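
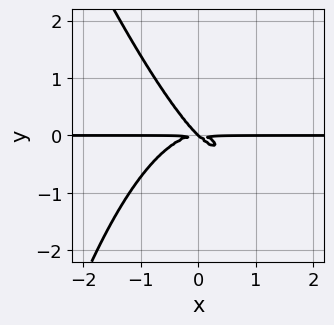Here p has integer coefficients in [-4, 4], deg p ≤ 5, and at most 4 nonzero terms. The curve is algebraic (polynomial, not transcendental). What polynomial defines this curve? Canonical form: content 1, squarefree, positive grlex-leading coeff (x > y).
3*x^3*y + x^2*y^2 + 3*x*y^2 + 3*y^3

1. deg p = 4.
2. Checking where it meets the axes: it crosses the y-axis at the gridline y = 0; every point of the x-axis in the box is on the curve.
3. Putting this together gives p.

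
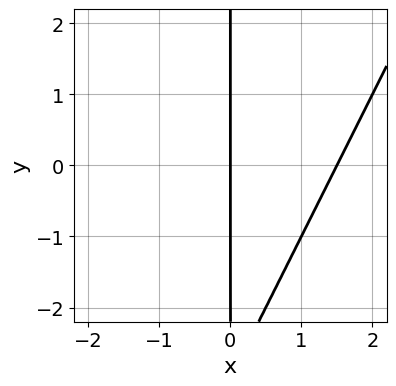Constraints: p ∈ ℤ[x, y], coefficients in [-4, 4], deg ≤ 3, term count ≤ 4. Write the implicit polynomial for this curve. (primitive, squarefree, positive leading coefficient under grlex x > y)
Degree: the shape is more complex than any degree-1 curve, so deg p = 2.
Checking where it meets the axes: it meets the x-axis at x = 0 (among the integer gridlines); the visible y-axis segment lies entirely on the curve.
Fitting integer coefficients to these (and the overall shape) gives p.

2*x^2 - x*y - 3*x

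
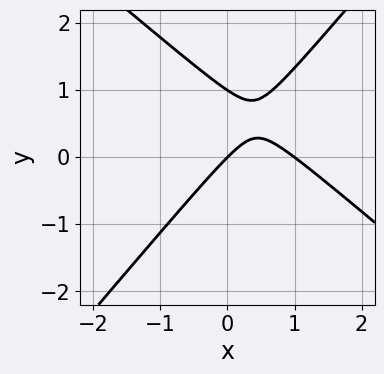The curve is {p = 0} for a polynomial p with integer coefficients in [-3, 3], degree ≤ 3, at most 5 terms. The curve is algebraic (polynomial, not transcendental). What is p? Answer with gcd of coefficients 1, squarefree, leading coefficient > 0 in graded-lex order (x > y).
3*x^2 + x*y - 3*y^2 - 3*x + 3*y

(a) Degree: no degree-1 curve has this shape, so deg p = 2.
(b) Against the integer gridlines: among the integer gridlines, it crosses the y-axis at y ∈ {0, 1}; among the integer gridlines, it crosses the x-axis at x ∈ {0, 1}.
(c) The integer polynomial consistent with all of this is the stated p.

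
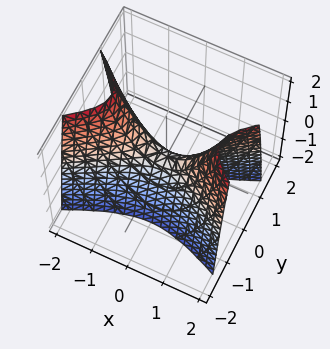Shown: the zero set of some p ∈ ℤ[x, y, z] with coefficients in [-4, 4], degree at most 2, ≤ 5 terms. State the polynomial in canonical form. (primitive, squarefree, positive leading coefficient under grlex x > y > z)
x^2 - 3*y^2 - z

(a) Degree: a saddle surface; a quadric, so deg p = 2.
(b) Symmetries: the x ↦ −x reflection is a symmetry, so x appears only in even powers; it's symmetric under y → −y, forcing even powers of y.
(c) Against the integer gridlines: it meets the x-axis at x = 0 (among the integer gridlines); it meets the z-axis at z = 0 (among the integer gridlines).
(d) Matching integer coefficients to the picture gives p.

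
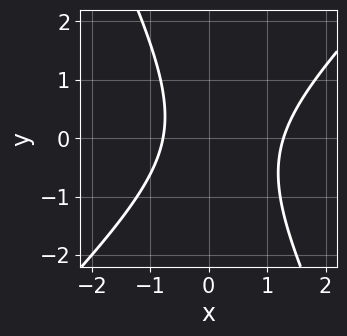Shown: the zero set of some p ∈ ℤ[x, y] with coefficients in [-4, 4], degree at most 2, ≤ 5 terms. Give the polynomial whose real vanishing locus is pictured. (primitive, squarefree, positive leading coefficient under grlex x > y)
2*x^2 - x*y - y^2 - x - 2

Degree: no degree-1 curve has this shape, so deg p = 2.
Reading off the gridlines: no y-intercept at any integer in the box.
The integer polynomial consistent with all of this is the stated p.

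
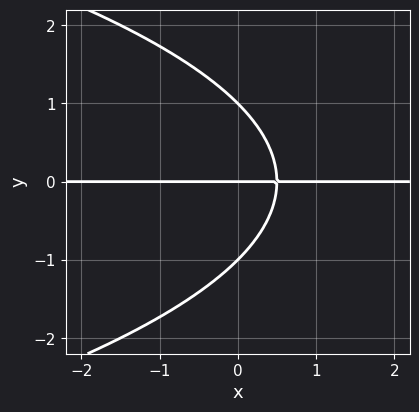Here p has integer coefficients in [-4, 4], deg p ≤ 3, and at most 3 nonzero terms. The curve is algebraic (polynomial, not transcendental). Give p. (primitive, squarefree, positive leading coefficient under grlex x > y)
y^3 + 2*x*y - y

(a) deg p = 3. The shape is more complex than any degree-2 curve.
(b) Checking where it meets the axes: the visible x-axis segment lies entirely on the curve; among the integer gridlines, it crosses the y-axis at y ∈ {-1, 0, 1}.
(c) Fitting integer coefficients to these (and the overall shape) gives p.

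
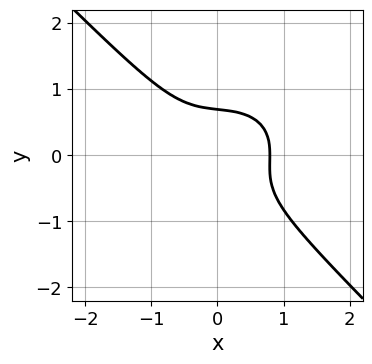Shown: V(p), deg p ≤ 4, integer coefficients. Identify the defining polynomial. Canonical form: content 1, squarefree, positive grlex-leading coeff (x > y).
2*x^3 + x*y^2 + 3*y^3 - 1

1. The degree is 3 — the shape is more complex than any degree-2 curve.
2. Putting this together gives p.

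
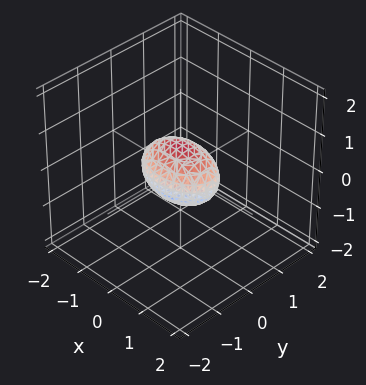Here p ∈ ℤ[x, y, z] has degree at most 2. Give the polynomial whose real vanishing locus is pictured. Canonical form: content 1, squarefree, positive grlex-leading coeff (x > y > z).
(a) Degree: bounded and convex; a quadric, so deg p = 2.
(b) Symmetries: it's symmetric under z → −z, forcing even powers of z; mirror symmetry y ↦ −y ⇒ only even powers of y; mirror symmetry x ↦ −x ⇒ only even powers of x.
(c) Observable constraints: among the integer gridlines, it crosses the x-axis at x ∈ {-1, 1}.
(d) Assembling these constraints gives the stated polynomial.

x^2 + 2*y^2 + 2*z^2 - 1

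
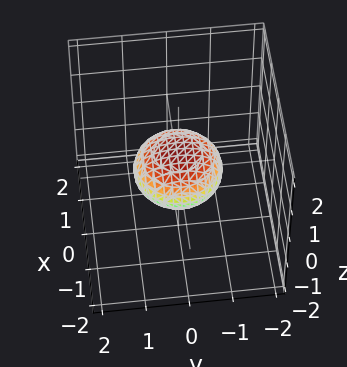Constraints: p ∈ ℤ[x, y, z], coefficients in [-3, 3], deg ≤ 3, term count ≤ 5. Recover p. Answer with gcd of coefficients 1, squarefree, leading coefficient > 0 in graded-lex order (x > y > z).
x^2 + y^2 + 2*z^2 - 1

1. The degree is 2 — a closed, bounded, convex surface; a quadric.
2. Symmetries: every cross-section ⟂ z is a circle, so x, y appear only via x² + y²; it's symmetric under z → −z, forcing even powers of z.
3. From the visible intercepts: among the integer gridlines, it crosses the y-axis at y ∈ {-1, 1}; a circular section at z = 0 has radius exactly 1; the x-axis gridline crossings are at x ∈ {-1, 1}.
4. Solving for integer coefficients yields p as stated.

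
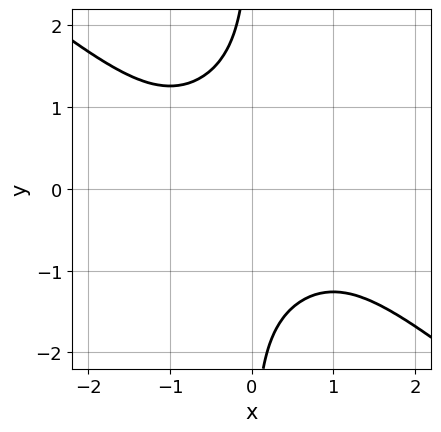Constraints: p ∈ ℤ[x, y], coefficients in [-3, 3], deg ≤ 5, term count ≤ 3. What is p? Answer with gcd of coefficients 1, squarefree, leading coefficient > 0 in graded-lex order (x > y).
x^4 + 2*x*y^3 + 3

First, deg p = 4. A generic line meets the curve in up to 4 points.
Then, from the axis intercepts and sections: no x-intercept at any integer in the box; the curve avoids every integer y-axis point in the box.
Finally, matching integer coefficients to the picture gives p.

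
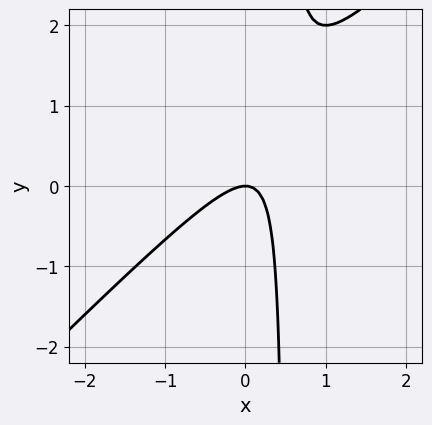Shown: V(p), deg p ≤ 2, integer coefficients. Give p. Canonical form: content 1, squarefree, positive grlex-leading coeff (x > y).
2*x^2 - 2*x*y + y

1. The degree is 2 — no degree-1 curve has this shape.
2. Reading off the gridlines: it crosses the x-axis at the gridline x = 0; it crosses the y-axis at the gridline y = 0.
3. Fitting integer coefficients to these (and the overall shape) gives p.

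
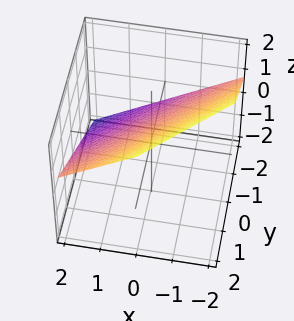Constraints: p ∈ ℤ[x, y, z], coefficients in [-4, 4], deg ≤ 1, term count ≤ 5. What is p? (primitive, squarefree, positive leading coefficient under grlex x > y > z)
2*x - 2*y + 3*z - 2

The degree is 1 — the surface is flat (a plane).
Observable constraints: it meets the y-axis at y = -1 (among the integer gridlines); it crosses the x-axis at the gridline x = 1.
Putting this together gives p.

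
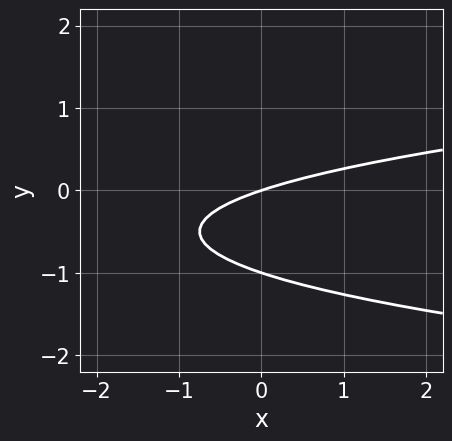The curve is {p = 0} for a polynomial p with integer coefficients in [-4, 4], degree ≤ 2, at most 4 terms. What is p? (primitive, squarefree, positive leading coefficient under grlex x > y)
3*y^2 - x + 3*y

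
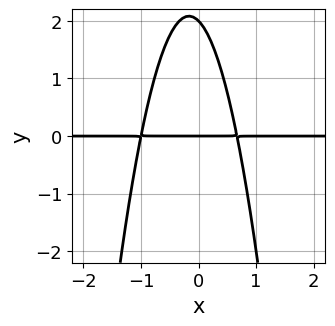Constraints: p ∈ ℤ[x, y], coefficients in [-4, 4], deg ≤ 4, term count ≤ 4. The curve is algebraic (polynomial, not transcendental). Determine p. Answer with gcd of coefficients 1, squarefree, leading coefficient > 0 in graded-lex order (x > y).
The degree is 3 — the shape is more complex than any degree-2 curve.
Reading off the gridlines: among the integer gridlines, it crosses the y-axis at y ∈ {0, 2}; every point of the x-axis in the box is on the curve.
Fitting integer coefficients to these (and the overall shape) gives p.

3*x^2*y + x*y + y^2 - 2*y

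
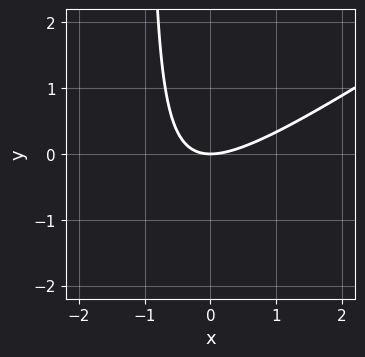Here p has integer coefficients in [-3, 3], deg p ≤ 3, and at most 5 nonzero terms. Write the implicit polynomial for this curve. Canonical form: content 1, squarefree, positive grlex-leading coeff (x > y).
2*x^2 - 3*x*y - 3*y

First, degree: the shape is more complex than any degree-1 curve, so deg p = 2.
Then, from the axis intercepts and sections: one y-axis crossing is at y = 0; one x-axis crossing is at x = 0.
Finally, matching integer coefficients to the picture gives p.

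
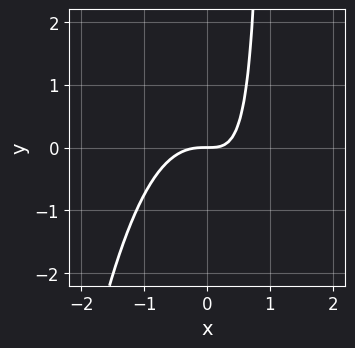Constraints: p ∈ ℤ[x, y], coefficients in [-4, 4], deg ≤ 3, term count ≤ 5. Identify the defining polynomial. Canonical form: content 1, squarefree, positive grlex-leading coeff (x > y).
1. Degree: no degree-2 curve has this shape, so deg p = 3.
2. Checking where it meets the axes: it meets the y-axis at y = 0 (among the integer gridlines); it crosses the x-axis at the gridline x = 0.
3. Together with the visible shape, these determine p as stated.

3*x^3 + 2*x*y - 2*y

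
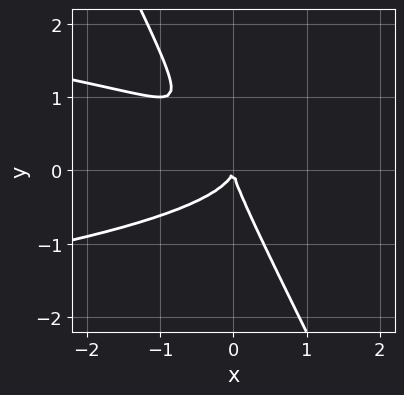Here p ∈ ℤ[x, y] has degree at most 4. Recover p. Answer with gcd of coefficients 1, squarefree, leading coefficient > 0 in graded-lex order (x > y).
2*x*y^2 + y^3 + x^2

(a) Degree: a generic line meets the curve in up to 3 points, so deg p = 3.
(b) Observable constraints: it meets the y-axis at y = 0 (among the integer gridlines); it crosses the x-axis at the gridline x = 0.
(c) The integer polynomial consistent with all of this is the stated p.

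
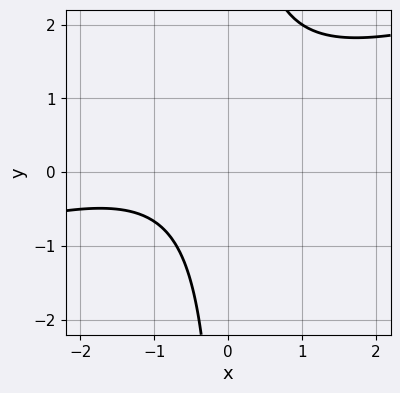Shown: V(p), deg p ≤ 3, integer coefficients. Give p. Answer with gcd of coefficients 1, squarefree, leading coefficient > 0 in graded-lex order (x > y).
Degree: a generic line meets the curve in up to 2 points, so deg p = 2.
Reading off the gridlines: it misses every integer gridline on the y-axis; no x-intercept at any integer in the box.
Matching integer coefficients to the picture gives p.

x^2 - 3*x*y + 2*x + 3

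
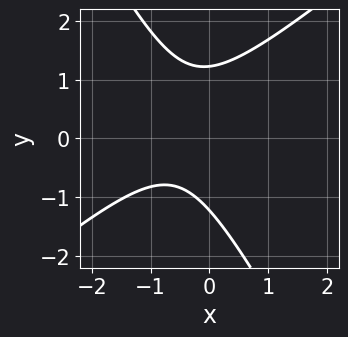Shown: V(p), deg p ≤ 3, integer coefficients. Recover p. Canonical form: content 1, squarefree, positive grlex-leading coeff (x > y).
The degree is 2 — the shape is more complex than any degree-1 curve.
Observable constraints: the curve avoids every integer x-axis point in the box.
Assembling these constraints gives the stated polynomial.

3*x^2 - 2*x*y - 2*y^2 + 3*x + 3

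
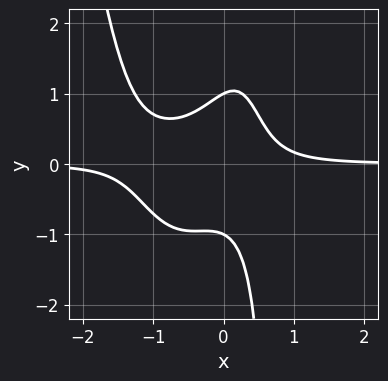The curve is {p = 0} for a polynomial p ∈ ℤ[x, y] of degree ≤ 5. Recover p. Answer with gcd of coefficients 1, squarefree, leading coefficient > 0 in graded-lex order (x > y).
First, the degree is 4 — the shape is more complex than any degree-3 curve.
Next, from the axis intercepts and sections: it misses every integer gridline on the x-axis; among the integer gridlines, it crosses the y-axis at y ∈ {-1, 1}.
Finally, matching integer coefficients to the picture gives p.

3*x^3*y + 3*x^2*y - x*y^2 + y^2 - 1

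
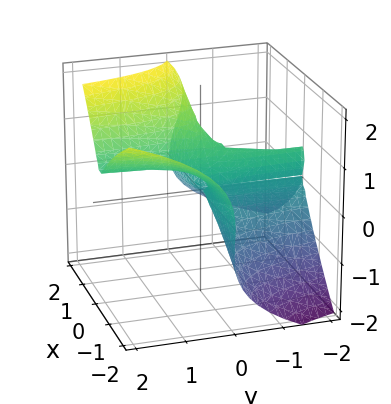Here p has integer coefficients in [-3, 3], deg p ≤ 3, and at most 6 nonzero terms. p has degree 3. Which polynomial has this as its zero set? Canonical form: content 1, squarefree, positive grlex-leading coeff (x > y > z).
First, the degree is 3 — the shape is more complex than any degree-2 surface.
Next, reading off the gridlines: the visible y-axis segment lies entirely on the surface; every point of the x-axis in the box is on the surface.
Finally, fitting integer coefficients to these (and the overall shape) gives p.

3*x^2*y + 2*x*z^2 - 3*z^3 + 2*z^2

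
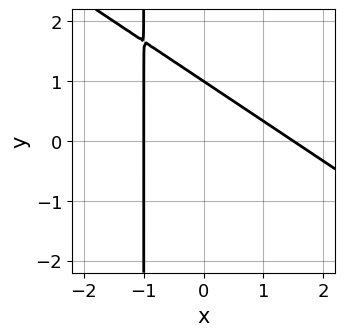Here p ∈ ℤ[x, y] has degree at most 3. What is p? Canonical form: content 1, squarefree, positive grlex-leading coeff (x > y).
2*x^2 + 3*x*y - x + 3*y - 3

Degree: the shape is more complex than any degree-1 curve, so deg p = 2.
Checking where it meets the axes: one y-axis crossing is at y = 1; it crosses the x-axis at the gridline x = -1.
The integer polynomial consistent with all of this is the stated p.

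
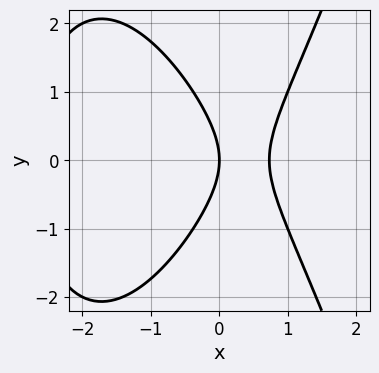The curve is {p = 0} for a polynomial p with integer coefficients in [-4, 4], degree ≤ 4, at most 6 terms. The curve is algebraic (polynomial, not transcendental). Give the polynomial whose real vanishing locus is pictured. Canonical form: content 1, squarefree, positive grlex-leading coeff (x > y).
Degree: the shape is more complex than any degree-2 curve, so deg p = 3.
Symmetries: it's symmetric under y → −y, forcing even powers of y.
From the axis intercepts and sections: it meets the y-axis at y = 0 (among the integer gridlines); one x-axis crossing is at x = 0.
Matching integer coefficients to the picture gives p.

x^3 + 2*x^2 - y^2 - 2*x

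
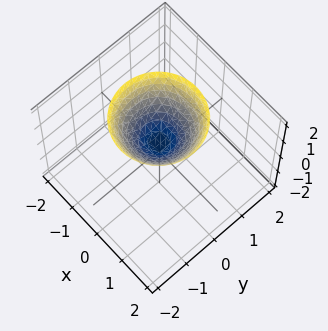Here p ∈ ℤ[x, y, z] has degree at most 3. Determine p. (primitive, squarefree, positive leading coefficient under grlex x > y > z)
1. deg p = 2. A generic line meets the surface in up to 2 points.
2. Symmetry: the z-axis is an axis of rotation, so x and y enter only as x² + y².
3. Reading off the gridlines: a circular section at z = 2 has radius between 1 and 2; the surface avoids every integer x-axis point in the box.
4. Fitting integer coefficients to these (and the overall shape) gives p.

2*x^2 + 2*y^2 - 2*z + 1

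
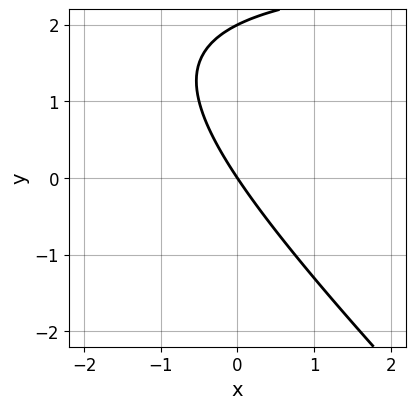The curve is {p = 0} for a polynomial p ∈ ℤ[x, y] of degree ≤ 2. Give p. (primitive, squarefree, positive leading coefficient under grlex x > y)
(a) deg p = 2.
(b) Against the integer gridlines: it crosses the x-axis at the gridline x = 0; the y-axis gridline crossings are at y ∈ {0, 2}.
(c) Together with the visible shape, these determine p as stated.

x*y + y^2 - 3*x - 2*y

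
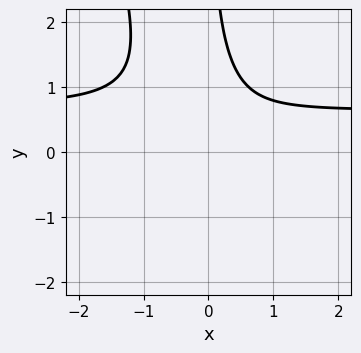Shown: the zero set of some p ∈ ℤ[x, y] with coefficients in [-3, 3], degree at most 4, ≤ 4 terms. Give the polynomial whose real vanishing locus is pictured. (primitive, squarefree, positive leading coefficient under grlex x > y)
3*x^2*y + x*y^2 - 2*x^2 - 1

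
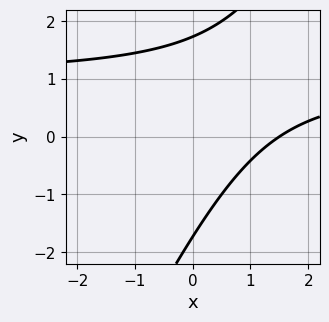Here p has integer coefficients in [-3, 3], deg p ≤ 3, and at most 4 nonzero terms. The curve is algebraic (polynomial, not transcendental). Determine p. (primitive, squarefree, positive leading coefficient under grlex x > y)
2*x*y - y^2 - 2*x + 3

First, the degree is 2 — the shape is more complex than any degree-1 curve.
Finally, solving for integer coefficients yields p as stated.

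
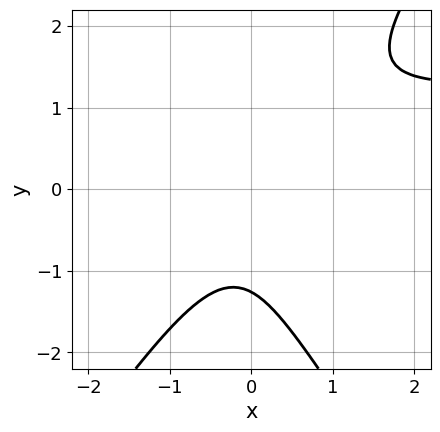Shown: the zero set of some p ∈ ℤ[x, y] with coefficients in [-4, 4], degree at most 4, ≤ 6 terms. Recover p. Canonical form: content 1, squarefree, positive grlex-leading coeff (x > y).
1. The degree is 3 — a generic line meets the curve in up to 3 points.
2. Observable constraints: it misses every integer gridline on the x-axis.
3. Assembling these constraints gives the stated polynomial.

2*x^2*y - y^3 - 3*x^2 + 2*x*y - 2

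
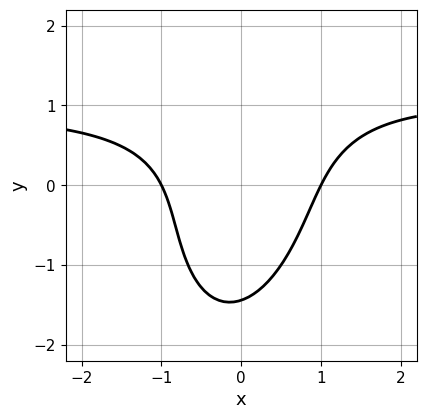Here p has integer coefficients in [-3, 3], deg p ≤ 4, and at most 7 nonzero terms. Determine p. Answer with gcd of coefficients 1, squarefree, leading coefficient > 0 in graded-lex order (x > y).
3*x^2*y - x*y^2 + y^3 - 3*x^2 + 3

(a) deg p = 3.
(b) Against the integer gridlines: the x-axis gridline crossings are at x ∈ {-1, 1}.
(c) Together with the visible shape, these determine p as stated.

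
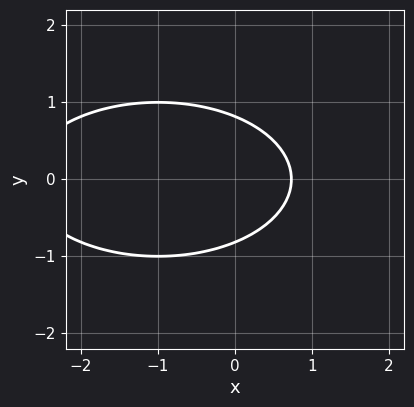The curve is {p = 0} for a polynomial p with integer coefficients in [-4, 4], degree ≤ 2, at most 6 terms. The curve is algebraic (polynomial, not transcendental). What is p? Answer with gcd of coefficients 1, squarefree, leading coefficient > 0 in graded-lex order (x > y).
x^2 + 3*y^2 + 2*x - 2

First, deg p = 2.
Then, symmetries: the y ↦ −y reflection is a symmetry, so y appears only in even powers.
Finally, together with the visible shape, these determine p as stated.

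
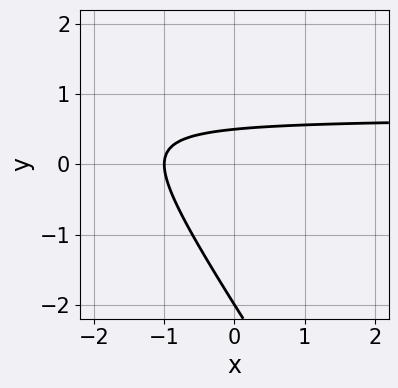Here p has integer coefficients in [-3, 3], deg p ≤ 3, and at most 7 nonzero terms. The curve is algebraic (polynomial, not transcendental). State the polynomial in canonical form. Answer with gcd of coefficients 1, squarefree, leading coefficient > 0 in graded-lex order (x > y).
1. The degree is 2 — no degree-1 curve has this shape.
2. Checking where it meets the axes: one x-axis crossing is at x = -1; it meets the y-axis at y = -2 (among the integer gridlines).
3. Matching integer coefficients to the picture gives p.

3*x*y + 2*y^2 - 2*x + 3*y - 2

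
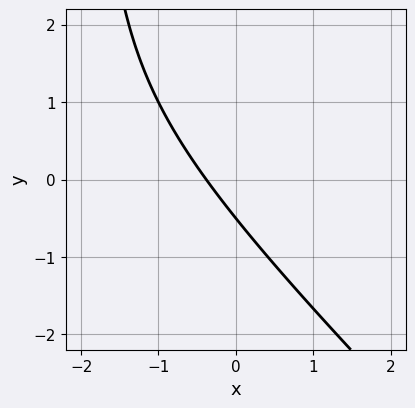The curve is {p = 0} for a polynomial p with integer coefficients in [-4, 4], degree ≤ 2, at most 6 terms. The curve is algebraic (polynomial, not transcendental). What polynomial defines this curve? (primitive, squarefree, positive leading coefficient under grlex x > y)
1. deg p = 2.
2. Solving for integer coefficients yields p as stated.

x^2 + x*y + 3*x + 2*y + 1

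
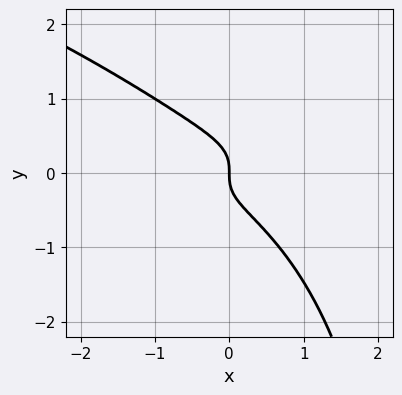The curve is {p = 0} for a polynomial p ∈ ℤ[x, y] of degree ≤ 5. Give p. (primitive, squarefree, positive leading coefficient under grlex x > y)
x*y^3 - x^3 - 2*x*y^2 - 3*y^3 - x

(a) The degree is 4 — the shape is more complex than any degree-3 curve.
(b) Checking where it meets the axes: one x-axis crossing is at x = 0; it meets the y-axis at y = 0 (among the integer gridlines).
(c) The integer polynomial consistent with all of this is the stated p.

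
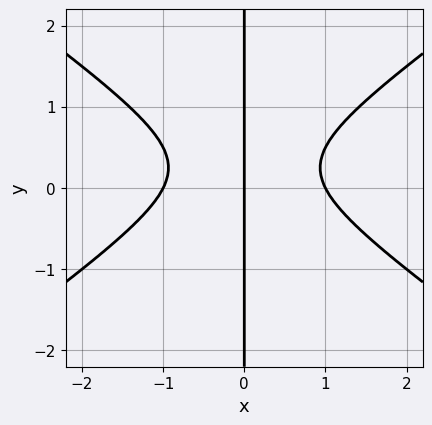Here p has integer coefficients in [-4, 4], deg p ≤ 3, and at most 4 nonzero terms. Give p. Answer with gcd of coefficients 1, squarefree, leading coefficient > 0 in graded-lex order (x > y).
(a) The degree is 3 — no degree-2 curve has this shape.
(b) Against the integer gridlines: the visible y-axis segment lies entirely on the curve; among the integer gridlines, it crosses the x-axis at x ∈ {-1, 0, 1}.
(c) Assembling these constraints gives the stated polynomial.

x^3 - 2*x*y^2 + x*y - x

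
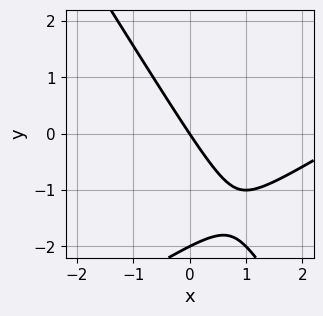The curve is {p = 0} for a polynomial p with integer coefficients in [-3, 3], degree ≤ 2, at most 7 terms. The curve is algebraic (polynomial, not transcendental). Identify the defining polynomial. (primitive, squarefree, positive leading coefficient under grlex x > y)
x^2 - x*y - y^2 - 3*x - 2*y

Degree: no degree-1 curve has this shape, so deg p = 2.
Observable constraints: it crosses the x-axis at the gridline x = 0; the y-axis gridline crossings are at y ∈ {-2, 0}.
Fitting integer coefficients to these (and the overall shape) gives p.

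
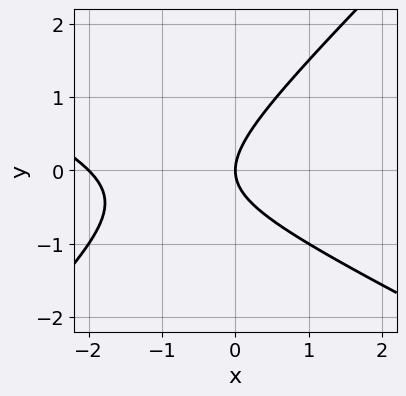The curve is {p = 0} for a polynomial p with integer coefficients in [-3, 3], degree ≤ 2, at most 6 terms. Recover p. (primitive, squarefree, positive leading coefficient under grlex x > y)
x^2 + x*y - 2*y^2 + 2*x

First, the degree is 2 — a generic line meets the curve in up to 2 points.
Then, observable constraints: it meets the y-axis at y = 0 (among the integer gridlines); among the integer gridlines, it crosses the x-axis at x ∈ {-2, 0}.
Finally, solving for integer coefficients yields p as stated.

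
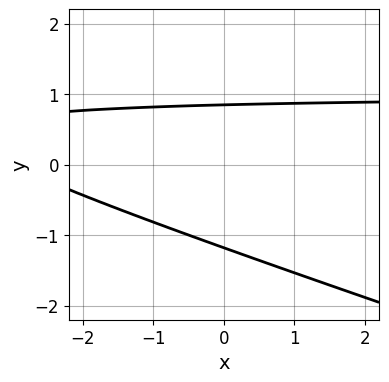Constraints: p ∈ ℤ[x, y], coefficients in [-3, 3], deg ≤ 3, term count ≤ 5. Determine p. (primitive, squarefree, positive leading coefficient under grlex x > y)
x*y + 3*y^2 - x + y - 3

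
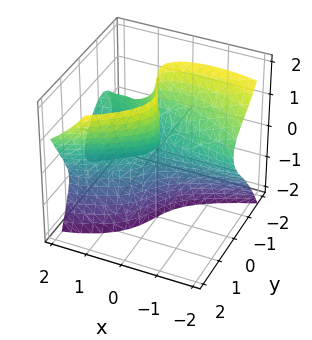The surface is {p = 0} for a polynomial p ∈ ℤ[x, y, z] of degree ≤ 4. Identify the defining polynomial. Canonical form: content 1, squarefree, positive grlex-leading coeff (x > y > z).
x^2*z + 2*x*z^2 - 3*y^3 + 3*x*y + 2*y*z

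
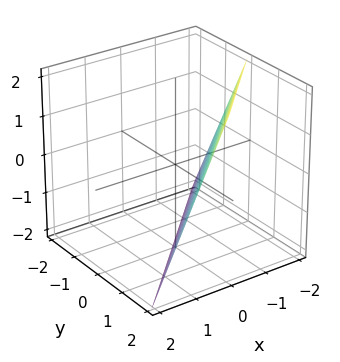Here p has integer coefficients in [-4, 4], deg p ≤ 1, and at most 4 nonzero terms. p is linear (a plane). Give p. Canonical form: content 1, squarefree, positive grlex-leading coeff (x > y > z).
2*x - 2*y + z + 2

1. deg p = 1. Every cross-section is a straight line — this is a plane.
2. Reading off the gridlines: it meets the z-axis at z = -2 (among the integer gridlines); one y-axis crossing is at y = 1; one x-axis crossing is at x = -1.
3. Putting this together gives p.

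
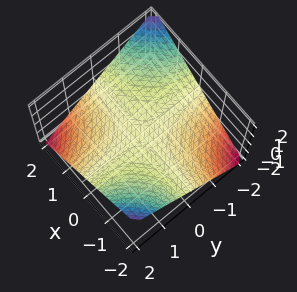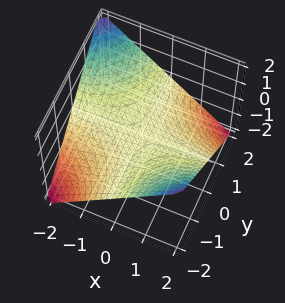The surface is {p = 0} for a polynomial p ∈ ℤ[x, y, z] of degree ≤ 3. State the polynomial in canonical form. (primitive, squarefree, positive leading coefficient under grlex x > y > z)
(a) Degree: a hyperbolic paraboloid; a quadric, so deg p = 2.
(b) From the axis intercepts and sections: it meets the z-axis at z = 0 (among the integer gridlines); the visible y-axis segment lies entirely on the surface; every point of the x-axis in the box is on the surface.
(c) Matching integer coefficients to the picture gives p.

x*y + 2*z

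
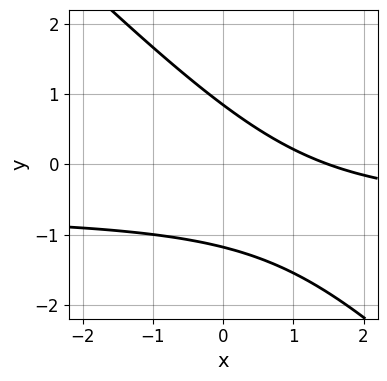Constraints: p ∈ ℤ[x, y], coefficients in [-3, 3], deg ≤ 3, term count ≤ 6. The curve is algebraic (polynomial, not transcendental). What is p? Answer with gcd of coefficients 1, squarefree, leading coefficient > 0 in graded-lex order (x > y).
First, degree: no degree-1 curve has this shape, so deg p = 2.
Finally, solving for integer coefficients yields p as stated.

3*x*y + 3*y^2 + 2*x + y - 3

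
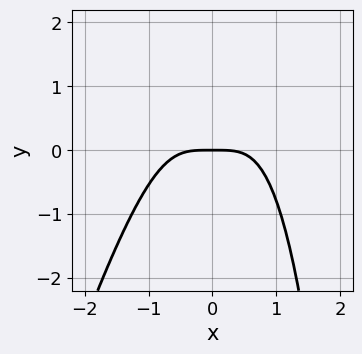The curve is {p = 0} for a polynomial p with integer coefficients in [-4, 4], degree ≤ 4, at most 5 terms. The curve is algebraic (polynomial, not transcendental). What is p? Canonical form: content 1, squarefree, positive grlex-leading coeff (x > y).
3*x^4 - x^3*y + x^2*y - y^2 + 3*y

(a) deg p = 4. No degree-3 curve has this shape.
(b) Reading off the gridlines: it crosses the y-axis at the gridline y = 0; it crosses the x-axis at the gridline x = 0.
(c) Matching integer coefficients to the picture gives p.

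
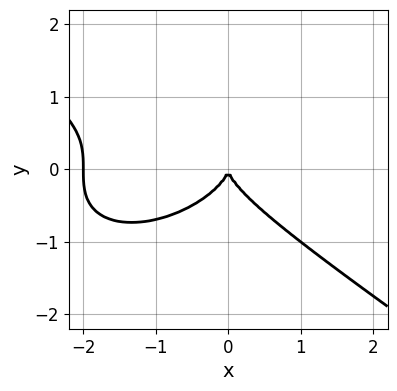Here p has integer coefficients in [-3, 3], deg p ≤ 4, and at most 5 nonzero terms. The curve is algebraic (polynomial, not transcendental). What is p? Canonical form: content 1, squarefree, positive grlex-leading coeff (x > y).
x^3 + 3*y^3 + 2*x^2

(a) The degree is 3 — a generic line meets the curve in up to 3 points.
(b) Checking where it meets the axes: among the integer gridlines, it crosses the x-axis at x ∈ {-2, 0}; it meets the y-axis at y = 0 (among the integer gridlines).
(c) Solving for integer coefficients yields p as stated.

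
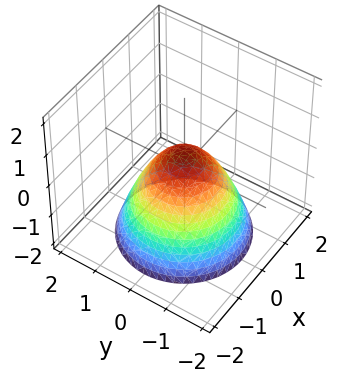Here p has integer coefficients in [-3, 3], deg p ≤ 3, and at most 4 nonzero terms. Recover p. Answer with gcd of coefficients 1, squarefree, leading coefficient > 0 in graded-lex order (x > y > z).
2*x^2 + 2*y^2 + 2*z - 1

1. The degree is 2 — the shape is more complex than any degree-1 surface.
2. Symmetries: the z-axis is an axis of rotation, so x and y enter only as x² + y².
3. From the axis intercepts and sections: a circular section at z = -2 has radius between 1 and 2.
4. Putting this together gives p.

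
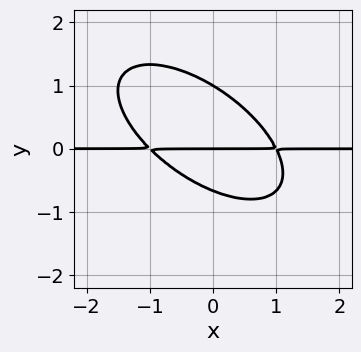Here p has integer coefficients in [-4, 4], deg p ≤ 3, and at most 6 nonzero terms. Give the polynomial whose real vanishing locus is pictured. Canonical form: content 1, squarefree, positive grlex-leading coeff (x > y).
2*x^2*y + 3*x*y^2 + 3*y^3 - y^2 - 2*y

First, degree: a generic line meets the curve in up to 3 points, so deg p = 3.
Next, against the integer gridlines: the y-axis gridline crossings are at y ∈ {0, 1}; every point of the x-axis in the box is on the curve.
Finally, assembling these constraints gives the stated polynomial.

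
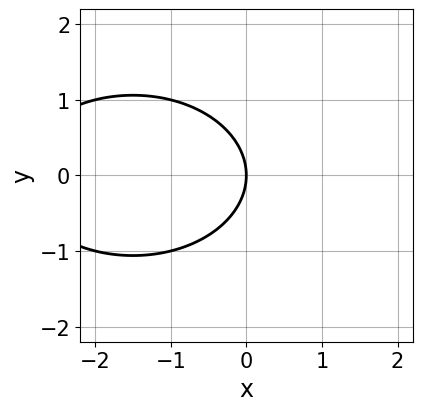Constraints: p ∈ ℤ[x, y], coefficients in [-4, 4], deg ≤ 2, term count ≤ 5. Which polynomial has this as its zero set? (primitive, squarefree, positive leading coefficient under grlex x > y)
(a) Degree: the shape is more complex than any degree-1 curve, so deg p = 2.
(b) Symmetries: the y ↦ −y reflection is a symmetry, so y appears only in even powers.
(c) From the axis intercepts and sections: it crosses the x-axis at the gridline x = 0; it meets the y-axis at y = 0 (among the integer gridlines).
(d) Assembling these constraints gives the stated polynomial.

x^2 + 2*y^2 + 3*x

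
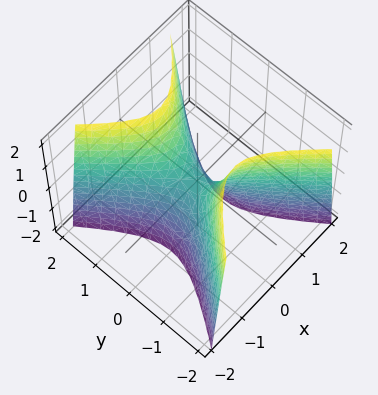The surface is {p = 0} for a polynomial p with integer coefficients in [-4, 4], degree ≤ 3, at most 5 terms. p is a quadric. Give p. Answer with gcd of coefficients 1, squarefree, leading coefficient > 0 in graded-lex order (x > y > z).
1. deg p = 2.
2. Symmetries: mirror symmetry x ↦ −x ⇒ only even powers of x; mirror symmetry y ↦ −y ⇒ only even powers of y.
3. Checking where it meets the axes: it crosses the z-axis at the gridline z = 0; it meets the y-axis at y = 0 (among the integer gridlines).
4. Assembling these constraints gives the stated polynomial.

3*x^2 - 2*y^2 + z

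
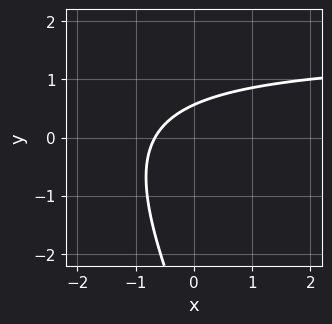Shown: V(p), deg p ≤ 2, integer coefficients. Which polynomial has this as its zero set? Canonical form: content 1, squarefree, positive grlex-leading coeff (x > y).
2*x*y + y^2 - 3*x + 3*y - 2

(a) deg p = 2.
(b) The integer polynomial consistent with all of this is the stated p.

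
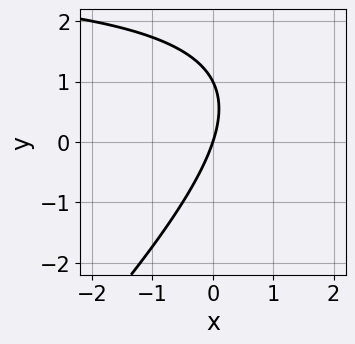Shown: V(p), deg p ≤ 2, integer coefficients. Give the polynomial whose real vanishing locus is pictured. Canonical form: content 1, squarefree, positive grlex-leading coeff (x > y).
1. Degree: the shape is more complex than any degree-1 curve, so deg p = 2.
2. Observable constraints: it meets the x-axis at x = 0 (among the integer gridlines); the y-axis gridline crossings are at y ∈ {0, 1}.
3. Putting this together gives p.

x*y - y^2 - 3*x + y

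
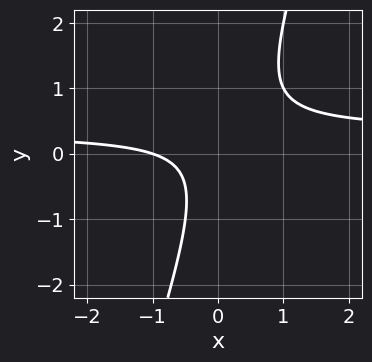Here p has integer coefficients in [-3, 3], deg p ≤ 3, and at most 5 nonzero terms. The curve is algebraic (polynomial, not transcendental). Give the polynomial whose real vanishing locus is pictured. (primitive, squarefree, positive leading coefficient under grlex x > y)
3*x*y - y^2 - x - 1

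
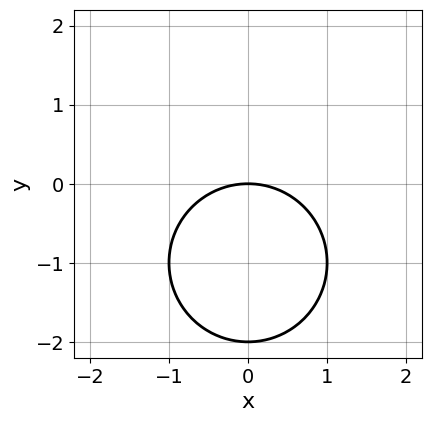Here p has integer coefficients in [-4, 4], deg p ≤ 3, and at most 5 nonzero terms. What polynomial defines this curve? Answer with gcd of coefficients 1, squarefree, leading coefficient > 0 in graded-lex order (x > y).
x^2 + y^2 + 2*y

1. The degree is 2 — a generic line meets the curve in up to 2 points.
2. Symmetries: the x ↦ −x reflection is a symmetry, so x appears only in even powers.
3. From the axis intercepts and sections: it meets the x-axis at x = 0 (among the integer gridlines); the y-axis gridline crossings are at y ∈ {-2, 0}.
4. The integer polynomial consistent with all of this is the stated p.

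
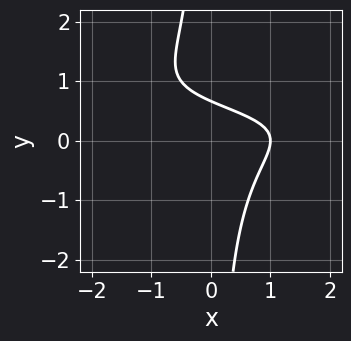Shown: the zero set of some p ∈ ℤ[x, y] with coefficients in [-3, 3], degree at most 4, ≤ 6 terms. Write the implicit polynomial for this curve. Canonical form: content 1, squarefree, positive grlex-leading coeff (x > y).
(a) The degree is 3 — a generic line meets the curve in up to 3 points.
(b) Observable constraints: it meets the x-axis at x = 1 (among the integer gridlines).
(c) Putting this together gives p.

3*x*y^2 - 3*x*y + 2*x + 3*y - 2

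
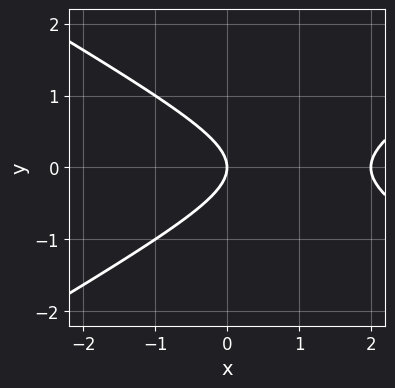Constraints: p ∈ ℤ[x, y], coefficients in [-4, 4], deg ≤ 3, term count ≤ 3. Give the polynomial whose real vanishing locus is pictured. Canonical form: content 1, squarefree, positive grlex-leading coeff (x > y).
x^2 - 3*y^2 - 2*x

deg p = 2.
Symmetries: it's symmetric under y → −y, forcing even powers of y.
Against the integer gridlines: the x-axis gridline crossings are at x ∈ {0, 2}; it meets the y-axis at y = 0 (among the integer gridlines).
Putting this together gives p.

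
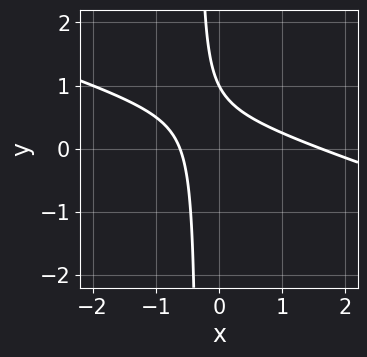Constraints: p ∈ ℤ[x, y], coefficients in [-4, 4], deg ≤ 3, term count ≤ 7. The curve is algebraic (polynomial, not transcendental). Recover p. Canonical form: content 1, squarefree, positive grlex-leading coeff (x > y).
First, degree: a generic line meets the curve in up to 2 points, so deg p = 2.
Next, against the integer gridlines: it meets the y-axis at y = 1 (among the integer gridlines).
Finally, these observations pin down the coefficients.

x^2 + 3*x*y - x + y - 1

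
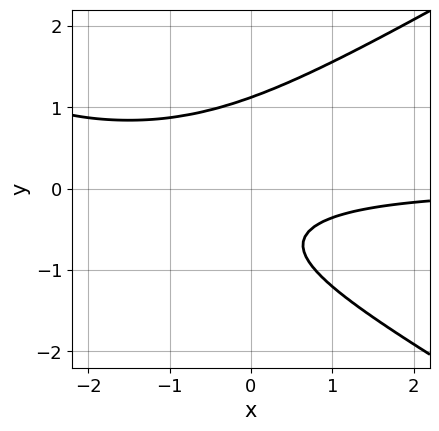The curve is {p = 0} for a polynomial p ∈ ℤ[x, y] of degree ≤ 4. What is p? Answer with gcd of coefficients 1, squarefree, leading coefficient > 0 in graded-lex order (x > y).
x^2*y - 3*y^3 + 3*x*y + 2*y + 2

Degree: no degree-2 curve has this shape, so deg p = 3.
From the axis intercepts and sections: no x-intercept at any integer in the box.
Matching integer coefficients to the picture gives p.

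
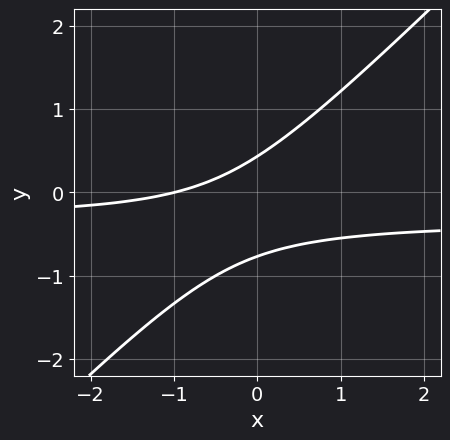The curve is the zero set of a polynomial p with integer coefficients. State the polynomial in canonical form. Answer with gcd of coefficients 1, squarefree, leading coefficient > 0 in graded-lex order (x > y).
3*x*y - 3*y^2 + x - y + 1

1. deg p = 2.
2. Checking where it meets the axes: it crosses the x-axis at the gridline x = -1.
3. Solving for integer coefficients yields p as stated.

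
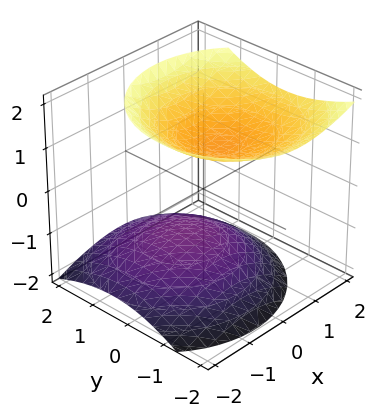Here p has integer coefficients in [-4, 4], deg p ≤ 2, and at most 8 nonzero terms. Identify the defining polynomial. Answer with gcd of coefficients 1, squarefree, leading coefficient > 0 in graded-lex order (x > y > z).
I count 2 distinct pieces. They look like related sheets of one shape, so recover p as a whole.
Degree: a generic line meets the surface in up to 2 points, so deg p = 2.
From the axis intercepts and sections: no x-intercept at any integer in the box; the z-axis gridline crossings are at z ∈ {-1, 1}; it misses every integer gridline on the y-axis.
Matching integer coefficients to the picture gives p.

2*x^2 - x*z + 2*y^2 + y*z - 3*z^2 + 3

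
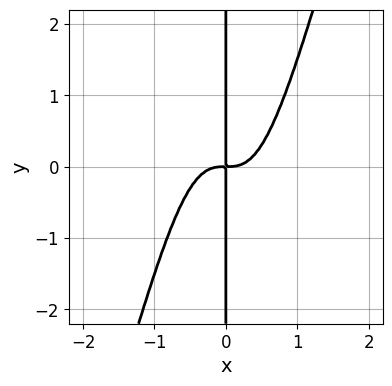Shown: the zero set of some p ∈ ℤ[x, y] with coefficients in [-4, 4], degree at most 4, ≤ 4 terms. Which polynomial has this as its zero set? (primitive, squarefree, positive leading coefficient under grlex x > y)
deg p = 4.
Against the integer gridlines: the visible y-axis segment lies entirely on the curve.
These observations pin down the coefficients.

3*x^4 - x^3*y - x*y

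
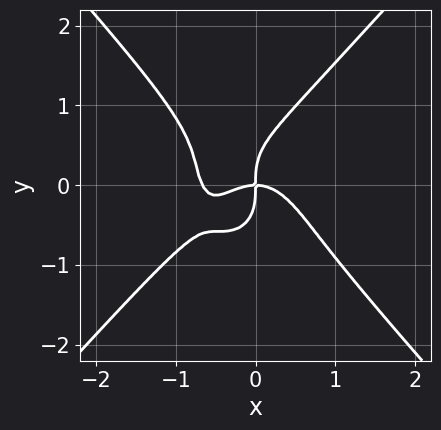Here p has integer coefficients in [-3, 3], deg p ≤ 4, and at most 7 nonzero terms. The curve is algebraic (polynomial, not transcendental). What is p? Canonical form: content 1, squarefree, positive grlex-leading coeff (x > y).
3*x^4 - 2*y^4 + 2*x^3 + 2*x^2*y + 2*x*y

Degree: a generic line meets the curve in up to 4 points, so deg p = 4.
From the visible intercepts: it meets the x-axis at x = 0 (among the integer gridlines); it meets the y-axis at y = 0 (among the integer gridlines).
Solving for integer coefficients yields p as stated.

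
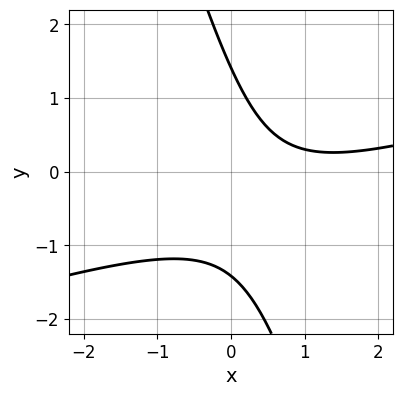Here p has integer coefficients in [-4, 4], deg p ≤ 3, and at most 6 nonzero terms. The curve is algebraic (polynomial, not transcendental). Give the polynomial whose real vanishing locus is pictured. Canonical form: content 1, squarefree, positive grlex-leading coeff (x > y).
The degree is 2 — a generic line meets the curve in up to 2 points.
Checking where it meets the axes: no x-intercept at any integer in the box.
Solving for integer coefficients yields p as stated.

x^2 - 3*x*y - y^2 - 2*x + 2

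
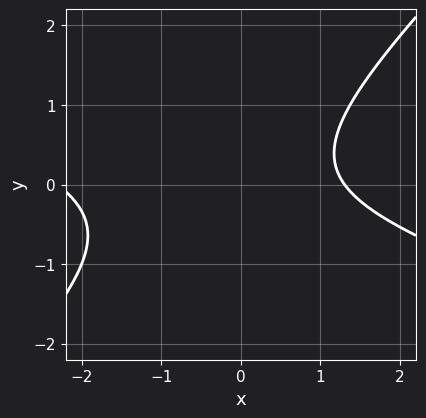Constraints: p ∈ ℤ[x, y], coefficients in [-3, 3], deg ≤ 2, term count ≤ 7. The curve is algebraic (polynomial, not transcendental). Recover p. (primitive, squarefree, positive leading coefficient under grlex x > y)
x^2 + 2*x*y - 3*y^2 + x - 3

Degree: the shape is more complex than any degree-1 curve, so deg p = 2.
From the axis intercepts and sections: no y-intercept at any integer in the box.
Solving for integer coefficients yields p as stated.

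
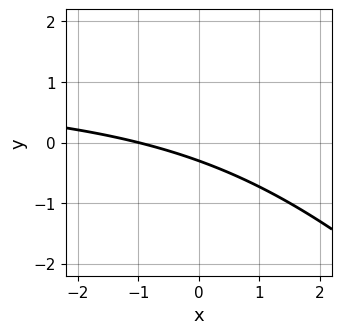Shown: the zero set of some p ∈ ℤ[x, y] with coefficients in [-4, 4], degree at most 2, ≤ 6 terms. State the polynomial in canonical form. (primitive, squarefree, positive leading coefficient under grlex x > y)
x*y + y^2 - x - 3*y - 1

(a) The degree is 2 — no degree-1 curve has this shape.
(b) Checking where it meets the axes: one x-axis crossing is at x = -1.
(c) Solving for integer coefficients yields p as stated.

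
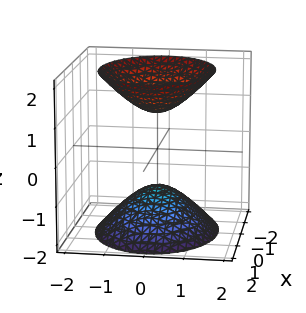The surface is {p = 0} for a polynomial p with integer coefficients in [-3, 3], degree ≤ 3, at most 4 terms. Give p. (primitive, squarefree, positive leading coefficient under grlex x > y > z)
1. The picture has 2 separate pieces. Treating them together as one polynomial.
2. The degree is 2 — two separate bowl-shaped sheets opening away from each other; a quadric.
3. Symmetries: it's symmetric under z → −z, forcing even powers of z; the x ↦ −x reflection is a symmetry, so x appears only in even powers; it's symmetric under y → −y, forcing even powers of y.
4. Checking where it meets the axes: among the integer gridlines, it crosses the z-axis at z ∈ {-1, 1}; the surface avoids every integer x-axis point in the box; the surface avoids every integer y-axis point in the box.
5. These observations pin down the coefficients.

2*x^2 + 3*y^2 - 2*z^2 + 2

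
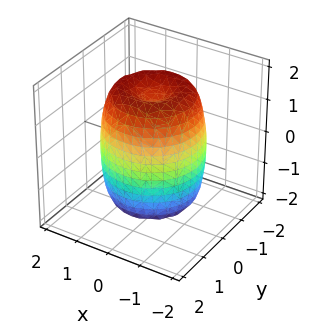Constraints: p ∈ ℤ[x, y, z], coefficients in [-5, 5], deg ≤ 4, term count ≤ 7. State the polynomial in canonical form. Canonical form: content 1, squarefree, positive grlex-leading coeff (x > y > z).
deg p = 4. The shape is more complex than any degree-3 surface.
Symmetries: the z-axis is an axis of rotation, so x and y enter only as x² + y².
Checking where it meets the axes: a circular section at z = 1 has radius between 1 and 2.
Matching integer coefficients to the picture gives p.

2*x^4 + 4*x^2*y^2 + 2*y^4 - 3*x^2 - 3*y^2 + z^2 - 2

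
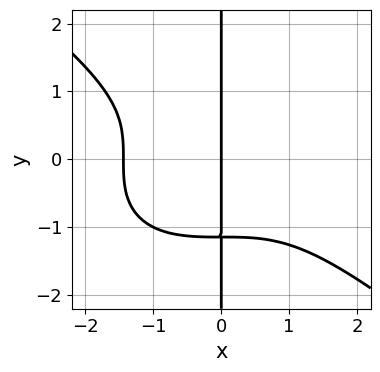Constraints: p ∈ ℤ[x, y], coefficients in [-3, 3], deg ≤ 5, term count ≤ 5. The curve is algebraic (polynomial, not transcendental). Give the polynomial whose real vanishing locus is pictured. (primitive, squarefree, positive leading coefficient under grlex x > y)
x^4 + 2*x*y^3 + 3*x

First, the degree is 4 — a generic line meets the curve in up to 4 points.
Then, from the axis intercepts and sections: the visible y-axis segment lies entirely on the curve; it meets the x-axis at x = 0 (among the integer gridlines).
Finally, putting this together gives p.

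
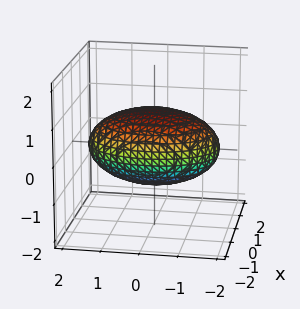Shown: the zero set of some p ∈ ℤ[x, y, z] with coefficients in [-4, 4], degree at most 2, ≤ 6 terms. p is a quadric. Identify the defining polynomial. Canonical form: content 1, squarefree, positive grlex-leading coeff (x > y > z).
2*x^2 + y^2 + 3*z^2 - 3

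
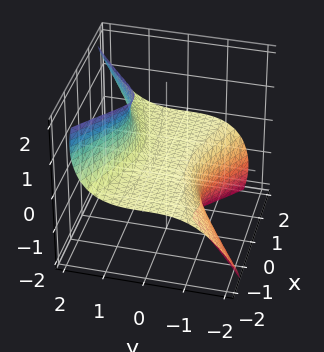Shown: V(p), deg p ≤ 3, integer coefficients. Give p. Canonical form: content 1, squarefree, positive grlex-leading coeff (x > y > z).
First, degree: the shape is more complex than any degree-2 surface, so deg p = 3.
Next, from the visible intercepts: it meets the z-axis at z = 0 (among the integer gridlines); it meets the y-axis at y = 0 (among the integer gridlines); the visible x-axis segment lies entirely on the surface.
Finally, solving for integer coefficients yields p as stated.

3*x^2*z + 2*x*z^2 - 2*y^3 - y^2*z + 2*z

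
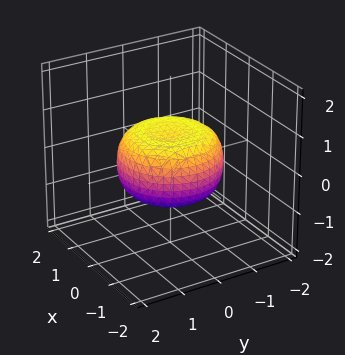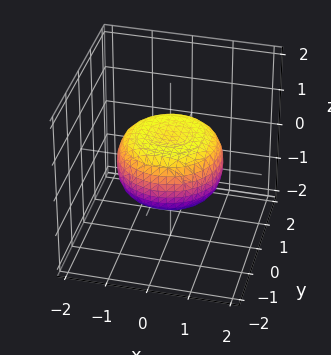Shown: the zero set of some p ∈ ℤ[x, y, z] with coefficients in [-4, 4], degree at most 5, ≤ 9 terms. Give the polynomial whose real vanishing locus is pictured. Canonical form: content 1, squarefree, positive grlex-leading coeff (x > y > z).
x^4 + 2*x^2*y^2 + y^4 - x^2 - y^2 + 2*z^2 - 1

First, degree: a generic line meets the surface in up to 4 points, so deg p = 4.
Then, symmetries: rotational symmetry about the z-axis ⇒ p depends on x, y only through x² + y².
Then, observable constraints: a circular section at z = 0 has radius between 1 and 2.
Finally, fitting integer coefficients to these (and the overall shape) gives p.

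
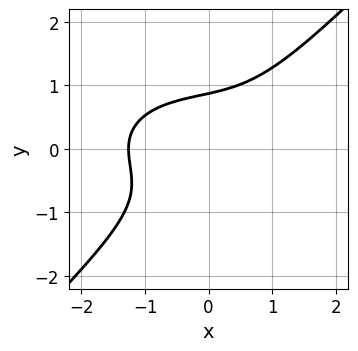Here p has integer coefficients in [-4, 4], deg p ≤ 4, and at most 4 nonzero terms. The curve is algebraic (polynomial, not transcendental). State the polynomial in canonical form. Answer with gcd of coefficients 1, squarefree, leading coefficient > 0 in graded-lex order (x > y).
First, the degree is 3 — the shape is more complex than any degree-2 curve.
Finally, solving for integer coefficients yields p as stated.

x^3 + 2*x*y^2 - 3*y^3 + 2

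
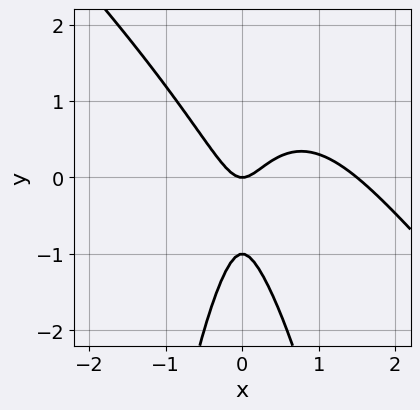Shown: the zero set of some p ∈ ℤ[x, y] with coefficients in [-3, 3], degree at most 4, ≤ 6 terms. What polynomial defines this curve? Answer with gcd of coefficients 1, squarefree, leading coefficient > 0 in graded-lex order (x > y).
The degree is 3 — the shape is more complex than any degree-2 curve.
From the visible intercepts: the y-axis gridline crossings are at y ∈ {-1, 0}; it crosses the x-axis at the gridline x = 0.
The integer polynomial consistent with all of this is the stated p.

2*x^3 + 2*x^2*y - 3*x^2 + y^2 + y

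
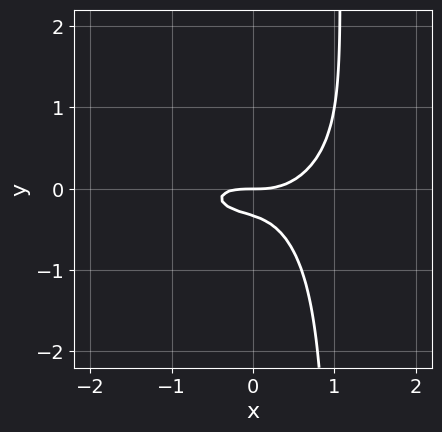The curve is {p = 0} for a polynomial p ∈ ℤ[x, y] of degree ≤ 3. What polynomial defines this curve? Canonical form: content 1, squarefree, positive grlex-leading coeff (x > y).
First, deg p = 3.
Then, from the visible intercepts: it meets the x-axis at x = 0 (among the integer gridlines); one y-axis crossing is at y = 0.
Finally, putting this together gives p.

x^3 + 3*x*y^2 - 3*y^2 - y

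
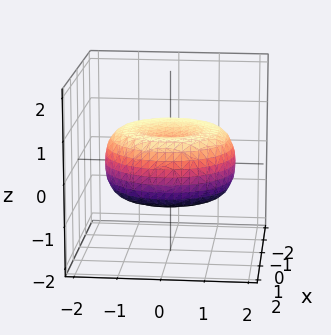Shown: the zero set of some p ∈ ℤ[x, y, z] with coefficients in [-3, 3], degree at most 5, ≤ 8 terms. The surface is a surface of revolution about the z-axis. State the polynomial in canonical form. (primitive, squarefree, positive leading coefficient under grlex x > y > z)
x^4 + 2*x^2*y^2 + y^4 - 2*x^2 - 2*y^2 + 3*z^2 - 1

First, the degree is 4 — the shape is more complex than any degree-3 surface.
Next, by symmetry, every cross-section ⟂ z is a circle, so x, y appear only via x² + y².
Then, reading off the gridlines: a circular section at z = 0 has radius between 1 and 2.
Finally, these observations pin down the coefficients.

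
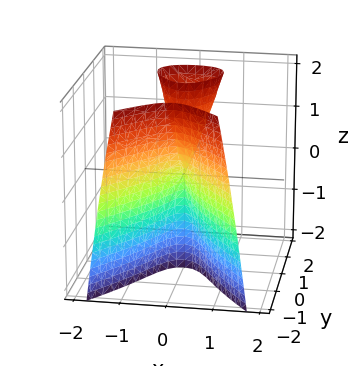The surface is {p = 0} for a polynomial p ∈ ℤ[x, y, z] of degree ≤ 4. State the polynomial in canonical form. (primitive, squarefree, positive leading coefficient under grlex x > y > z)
x^2*y - y^3 - 3*x^2 + y*z

There are 2 components. Treating them together as one polynomial.
Degree: no degree-2 surface has this shape, so deg p = 3.
Checking where it meets the axes: every point of the z-axis in the box is on the surface; one y-axis crossing is at y = 0; it meets the x-axis at x = 0 (among the integer gridlines).
Putting this together gives p.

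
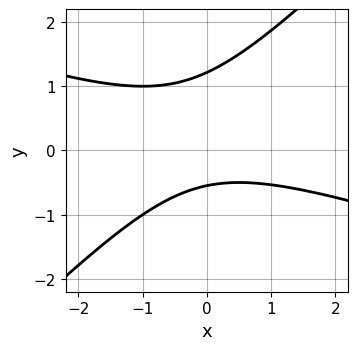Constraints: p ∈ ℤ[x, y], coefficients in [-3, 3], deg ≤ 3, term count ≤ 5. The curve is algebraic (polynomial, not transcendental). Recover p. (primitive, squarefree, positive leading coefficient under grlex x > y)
1. Degree: the shape is more complex than any degree-1 curve, so deg p = 2.
2. Reading off the gridlines: no x-intercept at any integer in the box.
3. Together with the visible shape, these determine p as stated.

x^2 + 2*x*y - 3*y^2 + 2*y + 2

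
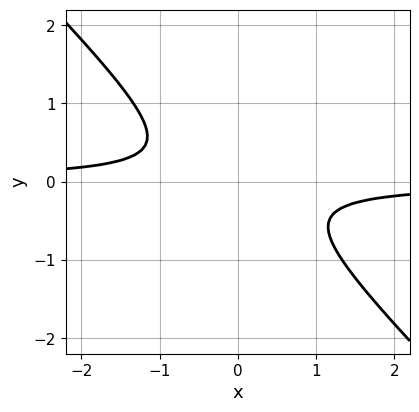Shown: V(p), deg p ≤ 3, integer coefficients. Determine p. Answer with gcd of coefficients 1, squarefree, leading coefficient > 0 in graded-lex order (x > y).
3*x*y + 3*y^2 + 1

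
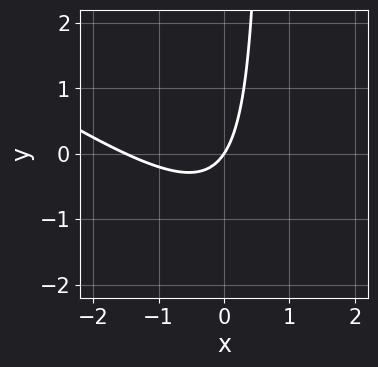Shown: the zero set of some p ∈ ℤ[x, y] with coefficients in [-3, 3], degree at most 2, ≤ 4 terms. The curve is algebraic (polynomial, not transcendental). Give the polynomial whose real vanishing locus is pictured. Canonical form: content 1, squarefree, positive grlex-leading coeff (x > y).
(a) Degree: the shape is more complex than any degree-1 curve, so deg p = 2.
(b) Checking where it meets the axes: it meets the x-axis at x = 0 (among the integer gridlines); it crosses the y-axis at the gridline y = 0.
(c) Together with the visible shape, these determine p as stated.

2*x^2 + 3*x*y + 3*x - 2*y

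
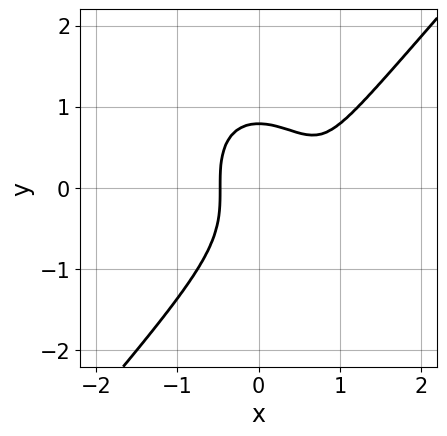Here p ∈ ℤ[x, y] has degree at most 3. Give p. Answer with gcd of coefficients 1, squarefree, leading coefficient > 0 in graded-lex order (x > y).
3*x^3 - 2*y^3 - 3*x^2 + 1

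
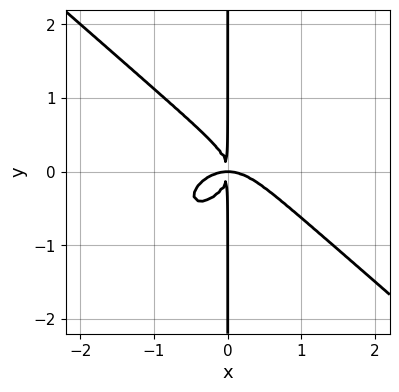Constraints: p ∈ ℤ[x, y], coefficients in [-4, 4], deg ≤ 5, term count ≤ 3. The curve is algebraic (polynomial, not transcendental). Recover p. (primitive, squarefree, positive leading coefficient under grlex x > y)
(a) The degree is 4 — the shape is more complex than any degree-3 curve.
(b) Checking where it meets the axes: the visible y-axis segment lies entirely on the curve.
(c) Matching integer coefficients to the picture gives p.

2*x^4 + 3*x*y^3 + 2*x^2*y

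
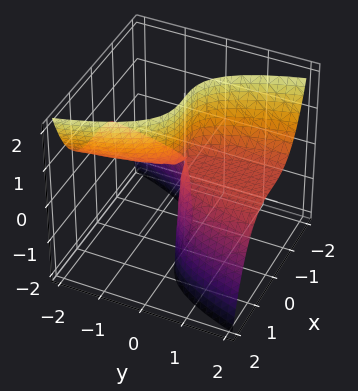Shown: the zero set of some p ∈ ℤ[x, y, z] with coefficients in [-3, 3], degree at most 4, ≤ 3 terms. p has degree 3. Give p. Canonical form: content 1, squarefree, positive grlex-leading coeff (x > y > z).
2*x^3 + 3*y*z - y

First, deg p = 3.
Then, observable constraints: every point of the z-axis in the box is on the surface; it meets the x-axis at x = 0 (among the integer gridlines); it meets the y-axis at y = 0 (among the integer gridlines).
Finally, matching integer coefficients to the picture gives p.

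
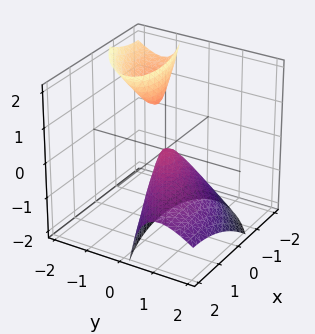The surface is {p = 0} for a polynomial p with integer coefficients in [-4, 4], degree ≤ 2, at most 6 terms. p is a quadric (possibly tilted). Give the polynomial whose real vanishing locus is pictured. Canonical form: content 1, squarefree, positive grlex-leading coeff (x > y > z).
x^2 - 2*x*y + 3*y^2 + 3*y*z + z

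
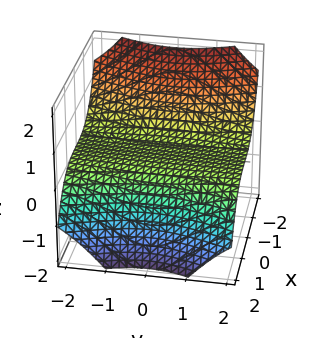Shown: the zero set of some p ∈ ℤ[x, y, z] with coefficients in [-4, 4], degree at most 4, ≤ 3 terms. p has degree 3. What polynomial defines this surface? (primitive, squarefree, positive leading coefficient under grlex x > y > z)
(a) deg p = 3. The shape is more complex than any degree-2 surface.
(b) From the axis intercepts and sections: it meets the z-axis at z = 0 (among the integer gridlines); every point of the y-axis in the box is on the surface; it meets the x-axis at x = 0 (among the integer gridlines).
(c) Assembling these constraints gives the stated polynomial.

x^3 + y^2*z + 3*z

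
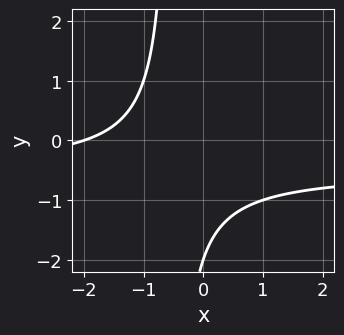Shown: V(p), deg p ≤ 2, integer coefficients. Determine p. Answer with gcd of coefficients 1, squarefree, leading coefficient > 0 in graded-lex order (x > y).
2*x*y + x + y + 2

First, the degree is 2 — the shape is more complex than any degree-1 curve.
Next, against the integer gridlines: it meets the y-axis at y = -2 (among the integer gridlines); one x-axis crossing is at x = -2.
Finally, together with the visible shape, these determine p as stated.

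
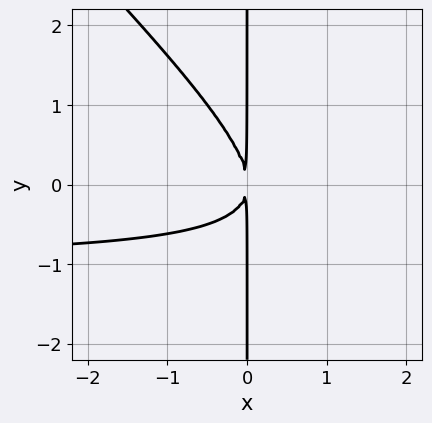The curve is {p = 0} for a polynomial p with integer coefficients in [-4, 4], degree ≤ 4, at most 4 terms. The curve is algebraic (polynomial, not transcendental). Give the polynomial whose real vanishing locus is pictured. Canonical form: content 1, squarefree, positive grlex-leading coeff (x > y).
x^2*y + x*y^2 + x^2

(a) Degree: no degree-2 curve has this shape, so deg p = 3.
(b) Observable constraints: the visible y-axis segment lies entirely on the curve.
(c) These observations pin down the coefficients.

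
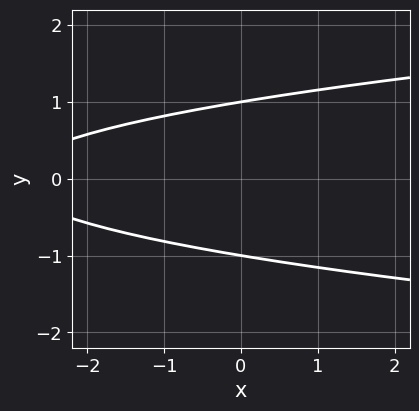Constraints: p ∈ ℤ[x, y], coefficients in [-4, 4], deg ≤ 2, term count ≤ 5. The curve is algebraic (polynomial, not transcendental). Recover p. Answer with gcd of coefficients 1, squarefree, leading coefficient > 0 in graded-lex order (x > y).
3*y^2 - x - 3

First, degree: no degree-1 curve has this shape, so deg p = 2.
Next, symmetries: it's symmetric under y → −y, forcing even powers of y.
Next, observable constraints: the curve avoids every integer x-axis point in the box; among the integer gridlines, it crosses the y-axis at y ∈ {-1, 1}.
Finally, putting this together gives p.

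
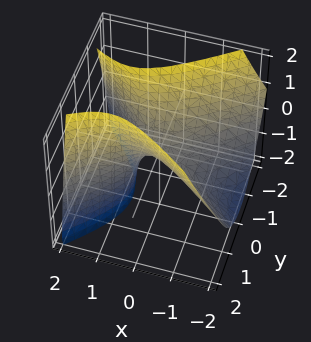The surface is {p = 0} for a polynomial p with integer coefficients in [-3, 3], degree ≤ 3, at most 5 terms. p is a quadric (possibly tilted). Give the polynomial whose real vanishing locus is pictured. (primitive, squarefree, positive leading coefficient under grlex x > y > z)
1. The degree is 2 — no degree-1 surface has this shape.
2. From the visible intercepts: it crosses the z-axis at the gridline z = 0; it meets the x-axis at x = 0 (among the integer gridlines); it meets the y-axis at y = 0 (among the integer gridlines).
3. Together with the visible shape, these determine p as stated.

2*x^2 - 2*x*z - 3*y^2 + 2*z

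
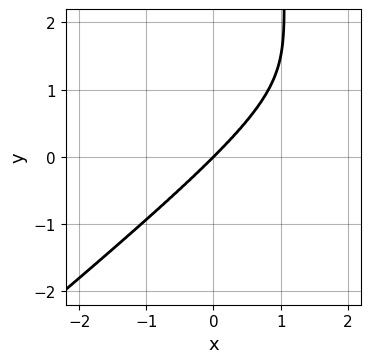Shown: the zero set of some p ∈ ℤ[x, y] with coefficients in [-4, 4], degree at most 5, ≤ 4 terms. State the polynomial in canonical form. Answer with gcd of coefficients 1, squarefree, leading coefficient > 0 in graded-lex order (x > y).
2*x^3*y - 3*x*y^3 - 3*x^3 + 3*y^3

1. Degree: a generic line meets the curve in up to 4 points, so deg p = 4.
2. Reading off the gridlines: it meets the x-axis at x = 0 (among the integer gridlines); it crosses the y-axis at the gridline y = 0.
3. Fitting integer coefficients to these (and the overall shape) gives p.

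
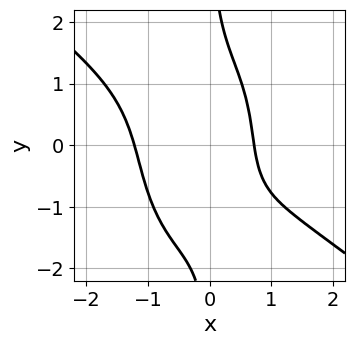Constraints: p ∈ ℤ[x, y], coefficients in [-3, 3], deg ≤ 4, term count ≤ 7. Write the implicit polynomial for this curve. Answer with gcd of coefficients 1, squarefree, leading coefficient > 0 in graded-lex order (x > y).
(a) deg p = 4.
(b) Observable constraints: it misses every integer gridline on the y-axis.
(c) Assembling these constraints gives the stated polynomial.

2*x^4 + 2*x^3*y + x*y^3 + 2*x - 2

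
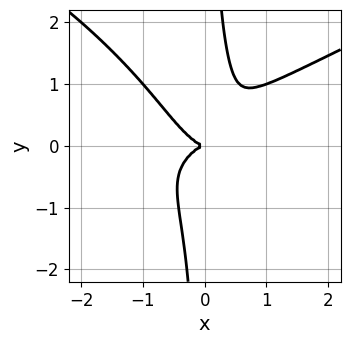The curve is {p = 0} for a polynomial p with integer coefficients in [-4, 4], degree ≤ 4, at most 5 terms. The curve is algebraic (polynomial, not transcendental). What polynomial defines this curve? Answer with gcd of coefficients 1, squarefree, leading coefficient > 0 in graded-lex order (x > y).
First, deg p = 4. No degree-3 curve has this shape.
Then, reading off the gridlines: one x-axis crossing is at x = 0; it meets the y-axis at y = 0 (among the integer gridlines).
Finally, the integer polynomial consistent with all of this is the stated p.

x^4 - 3*x^2*y^2 - 3*x*y^3 + 3*x^3 + 2*y^2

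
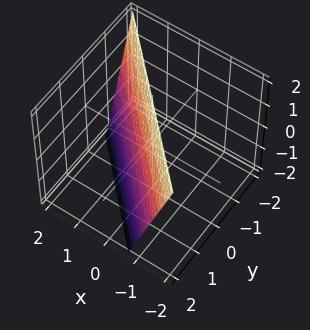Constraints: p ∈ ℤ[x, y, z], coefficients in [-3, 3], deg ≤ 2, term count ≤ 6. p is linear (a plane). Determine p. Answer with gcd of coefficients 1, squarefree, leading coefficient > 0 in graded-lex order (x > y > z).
(a) deg p = 1.
(b) Observable constraints: it crosses the z-axis at the gridline z = 2.
(c) Solving for integer coefficients yields p as stated.

3*x + 3*y + z - 2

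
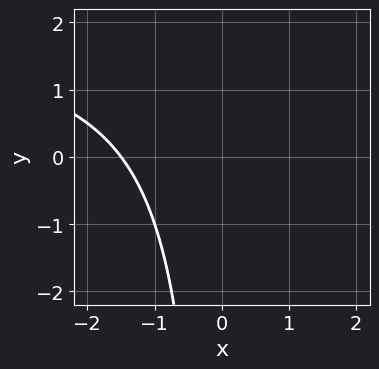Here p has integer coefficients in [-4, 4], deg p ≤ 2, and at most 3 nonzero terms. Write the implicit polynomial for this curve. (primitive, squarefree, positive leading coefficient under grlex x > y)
x*y - 2*x - 3

(a) deg p = 2.
(b) Checking where it meets the axes: the curve avoids every integer y-axis point in the box.
(c) Fitting integer coefficients to these (and the overall shape) gives p.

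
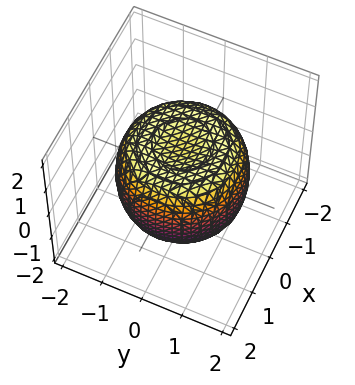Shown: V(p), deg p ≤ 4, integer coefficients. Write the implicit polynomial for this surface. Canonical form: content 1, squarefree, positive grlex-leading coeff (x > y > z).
2*x^4 + 4*x^2*y^2 + 2*y^4 - 3*x^2 - 3*y^2 + 3*z^2 - 3

First, deg p = 4. The shape is more complex than any degree-3 surface.
Then, symmetry: the surface is invariant under rotation about z: p = q(x² + y², z).
Next, against the integer gridlines: the z-axis gridline crossings are at z ∈ {-1, 1}; a circular section at z = 1 has radius between 1 and 2.
Finally, putting this together gives p.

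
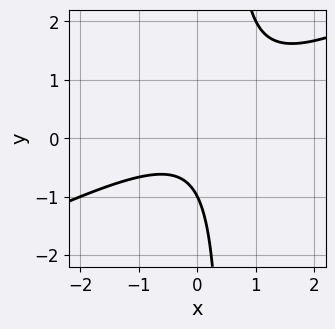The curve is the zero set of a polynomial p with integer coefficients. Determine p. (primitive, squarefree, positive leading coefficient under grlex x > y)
x^2 - 2*x*y + y + 1

1. The degree is 2 — the shape is more complex than any degree-1 curve.
2. Against the integer gridlines: the curve avoids every integer x-axis point in the box; one y-axis crossing is at y = -1.
3. Assembling these constraints gives the stated polynomial.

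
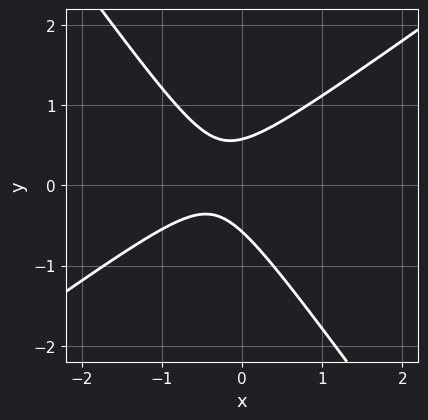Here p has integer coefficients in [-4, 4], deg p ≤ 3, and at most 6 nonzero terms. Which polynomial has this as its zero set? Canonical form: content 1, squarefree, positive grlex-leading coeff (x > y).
(a) Degree: a generic line meets the curve in up to 2 points, so deg p = 2.
(b) From the axis intercepts and sections: it misses every integer gridline on the x-axis.
(c) Together with the visible shape, these determine p as stated.

3*x^2 - 2*x*y - 3*y^2 + 2*x + 1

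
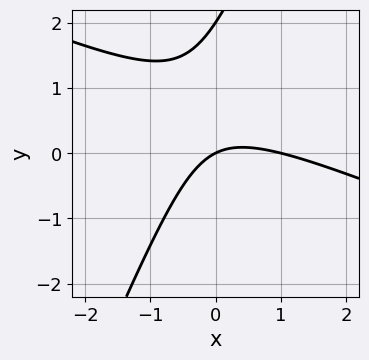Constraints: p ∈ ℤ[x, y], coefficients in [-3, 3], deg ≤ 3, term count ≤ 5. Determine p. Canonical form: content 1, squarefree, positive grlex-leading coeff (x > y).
x^2 + 2*x*y - y^2 - x + 2*y

First, the degree is 2 — no degree-1 curve has this shape.
Next, from the visible intercepts: among the integer gridlines, it crosses the x-axis at x ∈ {0, 1}; the y-axis gridline crossings are at y ∈ {0, 2}.
Finally, the integer polynomial consistent with all of this is the stated p.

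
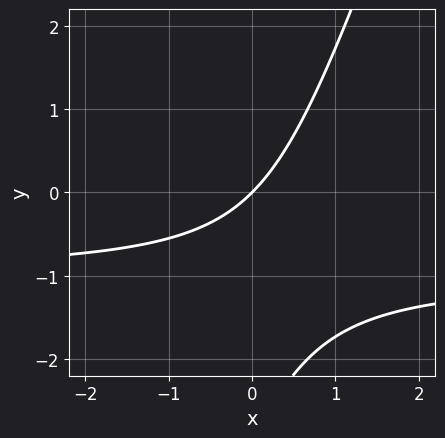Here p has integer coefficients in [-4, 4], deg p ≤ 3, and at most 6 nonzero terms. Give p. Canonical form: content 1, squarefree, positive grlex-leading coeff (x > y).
3*x*y - y^2 + 3*x - 3*y

First, the degree is 2 — the shape is more complex than any degree-1 curve.
Then, from the axis intercepts and sections: one y-axis crossing is at y = 0; it crosses the x-axis at the gridline x = 0.
Finally, putting this together gives p.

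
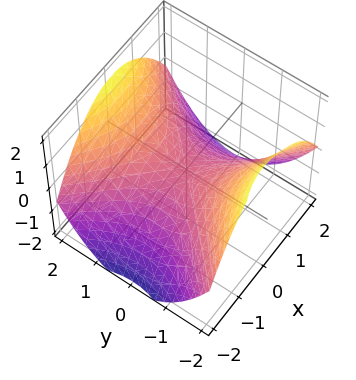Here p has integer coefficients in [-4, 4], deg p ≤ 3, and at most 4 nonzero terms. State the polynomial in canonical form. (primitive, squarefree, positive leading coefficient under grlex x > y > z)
x^2 - y^2 + 2*z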